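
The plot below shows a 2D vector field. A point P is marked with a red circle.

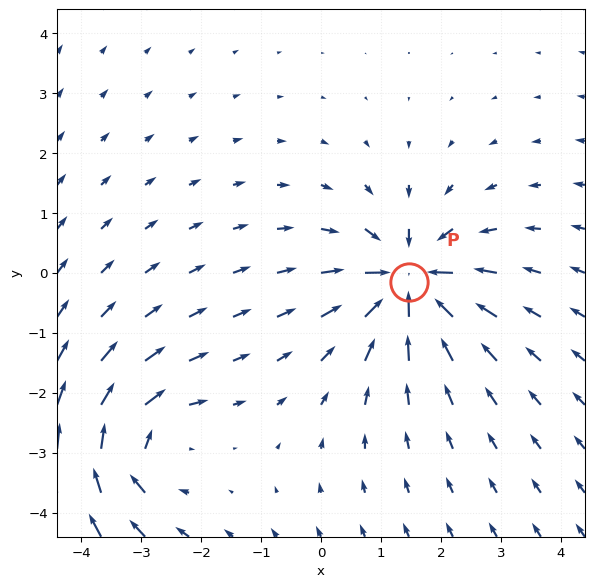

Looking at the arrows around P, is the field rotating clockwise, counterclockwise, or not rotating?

Near P at (1.5, -0.2) the arrows show no circulation. The curl there is ≈0.

not rotating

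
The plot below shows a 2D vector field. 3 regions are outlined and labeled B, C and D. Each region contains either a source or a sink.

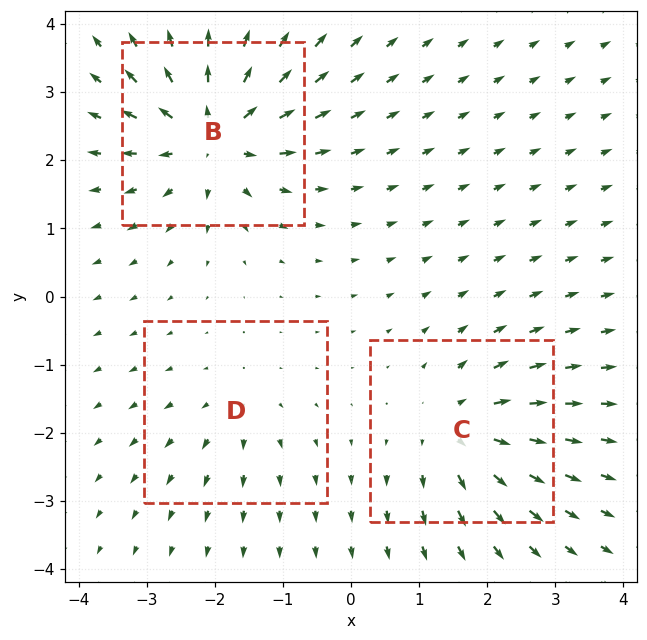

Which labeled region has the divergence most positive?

Divergence at each region's feature centre — B: about +6, C: about +4, D: about +2. Region B is most positive.

B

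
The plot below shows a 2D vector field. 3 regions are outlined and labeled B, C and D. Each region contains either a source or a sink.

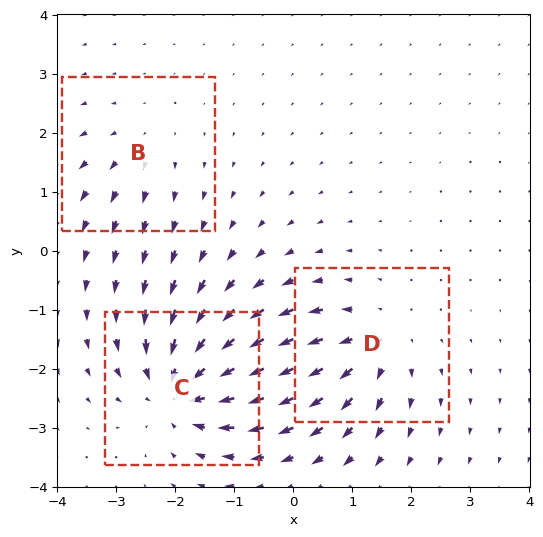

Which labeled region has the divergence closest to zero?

B

Divergence at each region's feature centre — B: about +2, C: about -5, D: about +4. Region B is closest to zero.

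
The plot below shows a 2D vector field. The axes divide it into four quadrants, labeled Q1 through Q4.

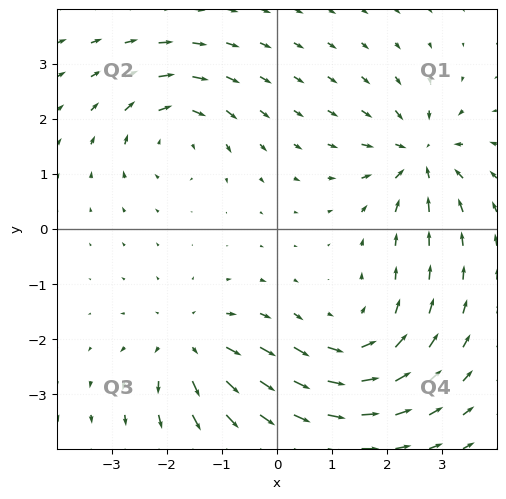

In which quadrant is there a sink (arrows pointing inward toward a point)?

Q1

The sink sits at approximately (2.6, 1.3), which lies in quadrant Q1. The divergence there is about -6, negative as expected for a sink.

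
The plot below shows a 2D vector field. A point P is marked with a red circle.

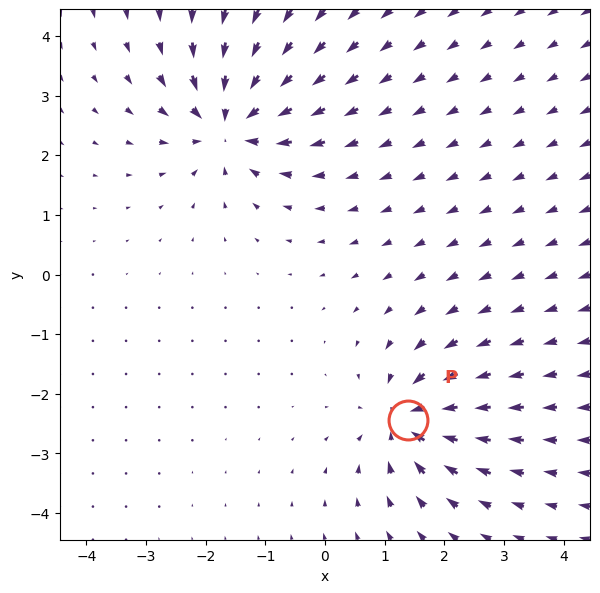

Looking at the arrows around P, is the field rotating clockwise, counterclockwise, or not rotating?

Near P at (1.4, -2.4) the arrows show no circulation. The curl there is ≈0.

not rotating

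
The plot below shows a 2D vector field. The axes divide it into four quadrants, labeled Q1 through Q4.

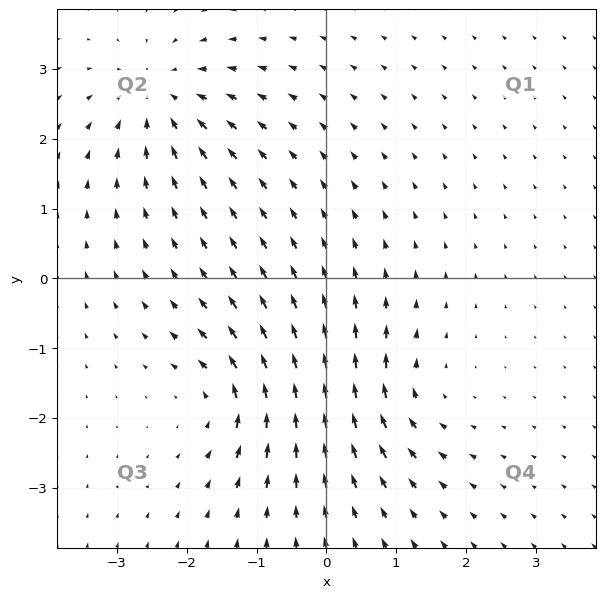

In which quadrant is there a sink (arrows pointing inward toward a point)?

The sink sits at approximately (-2.4, 2.6), which lies in quadrant Q2. The divergence there is about -5, negative as expected for a sink.

Q2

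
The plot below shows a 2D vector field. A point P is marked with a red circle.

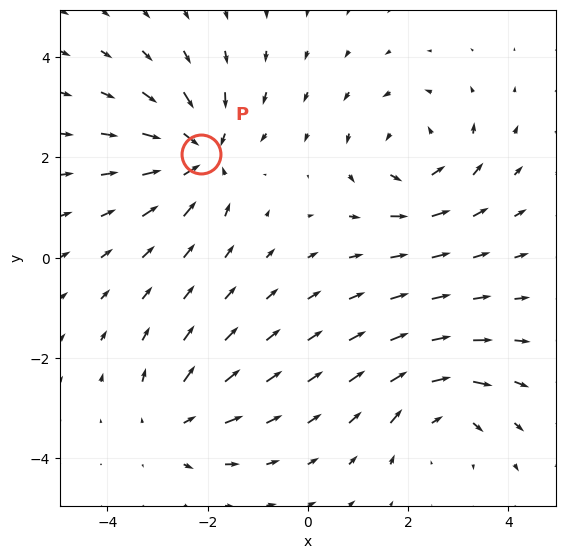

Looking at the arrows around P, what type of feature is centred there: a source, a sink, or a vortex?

At P (-2.1, 2.1) the arrows converge inward. Divergence about -6, curl ≈0 — negative divergence with near-zero curl is a sink.

sink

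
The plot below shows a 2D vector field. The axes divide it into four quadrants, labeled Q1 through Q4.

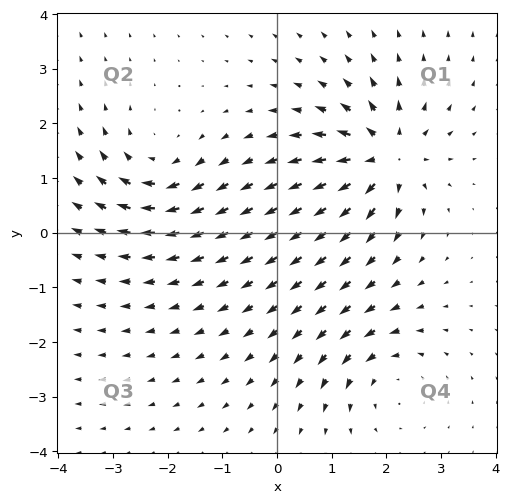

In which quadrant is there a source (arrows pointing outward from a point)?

Q1

The source sits at approximately (2.0, 1.4), which lies in quadrant Q1. The divergence there is about +7, positive as expected for a source.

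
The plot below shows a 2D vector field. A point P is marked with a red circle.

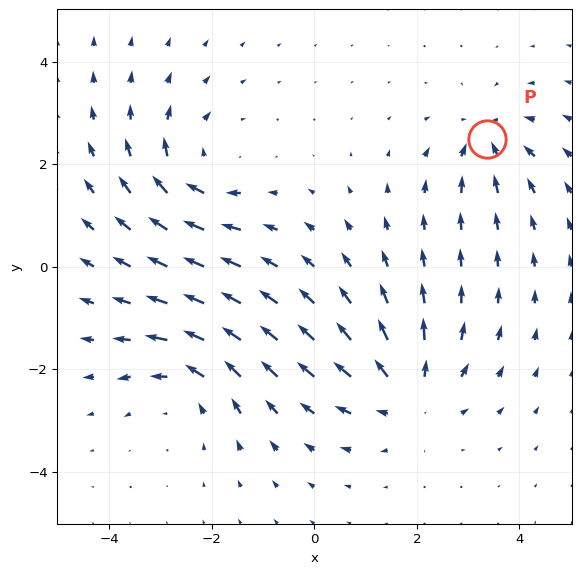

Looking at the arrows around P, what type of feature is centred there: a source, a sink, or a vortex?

At P (3.4, 2.5) the arrows converge inward. Divergence about -4, curl ≈0 — negative divergence with near-zero curl is a sink.

sink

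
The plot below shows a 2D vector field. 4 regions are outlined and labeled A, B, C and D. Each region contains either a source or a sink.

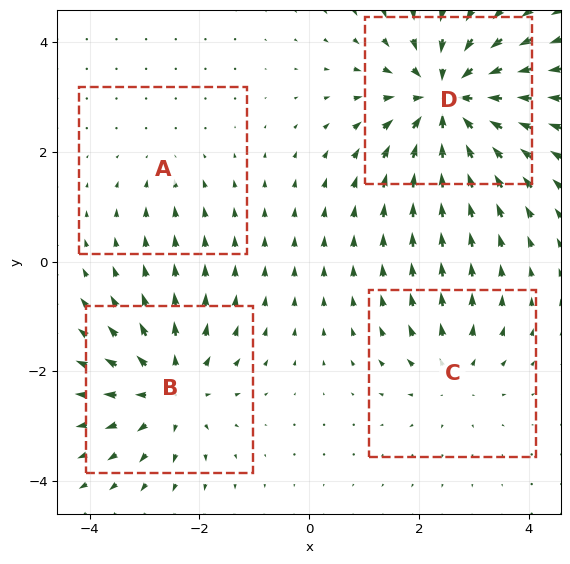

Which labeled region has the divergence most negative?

Divergence at each region's feature centre — A: about -2, B: about +5, C: about +3, D: about -7. Region D is most negative.

D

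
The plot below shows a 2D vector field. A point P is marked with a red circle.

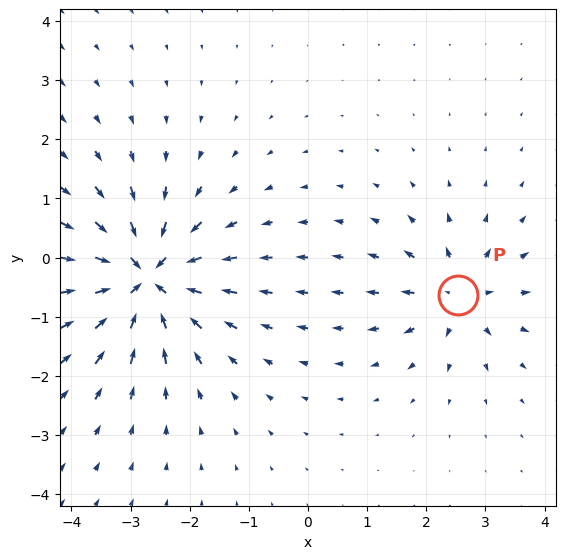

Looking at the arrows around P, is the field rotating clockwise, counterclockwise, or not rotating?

Near P at (2.5, -0.6) the arrows show no circulation. The curl there is ≈0.

not rotating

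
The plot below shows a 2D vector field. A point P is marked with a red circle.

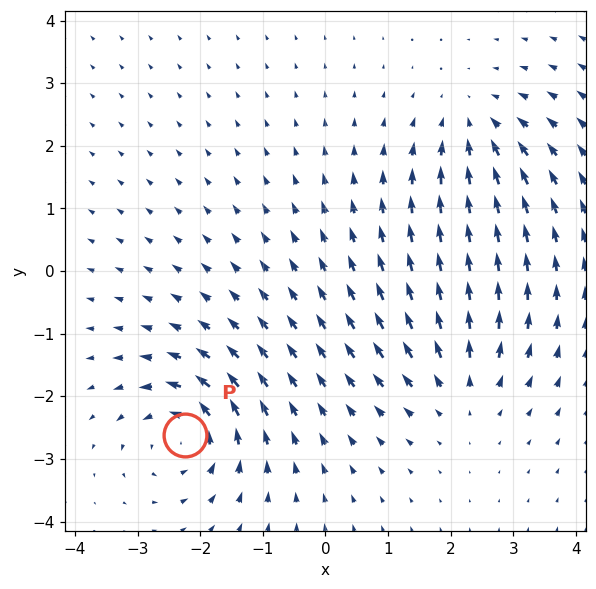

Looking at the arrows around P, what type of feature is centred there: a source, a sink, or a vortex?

vortex

At P (-2.2, -2.6) the arrows circulate counterclockwise. Divergence ≈0, curl about +6 — near-zero divergence with nonzero curl is a vortex.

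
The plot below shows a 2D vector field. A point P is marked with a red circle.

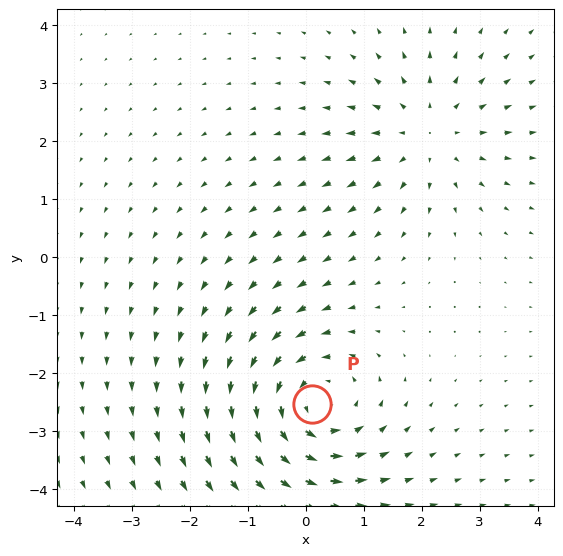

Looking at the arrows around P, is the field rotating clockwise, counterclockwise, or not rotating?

Near P at (0.1, -2.5) the arrows circulate counterclockwise. The curl (z-component) there is about +4; positive curl means counterclockwise rotation.

counterclockwise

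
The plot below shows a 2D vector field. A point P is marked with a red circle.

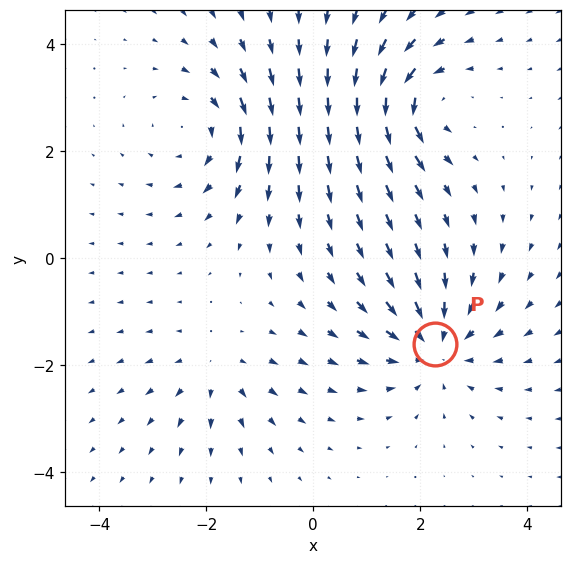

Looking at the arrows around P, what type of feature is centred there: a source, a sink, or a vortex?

At P (2.3, -1.6) the arrows converge inward. Divergence about -5, curl ≈0 — negative divergence with near-zero curl is a sink.

sink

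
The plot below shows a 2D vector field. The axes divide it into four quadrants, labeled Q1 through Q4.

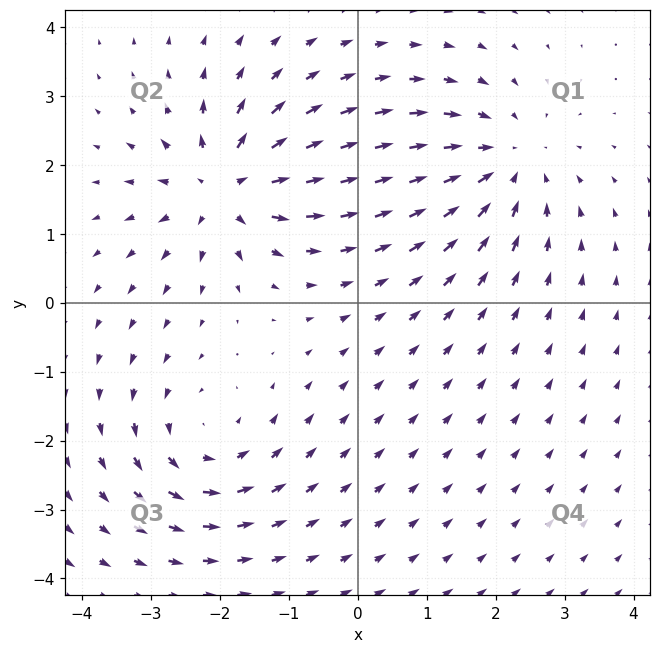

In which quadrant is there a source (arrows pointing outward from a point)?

Q2

The source sits at approximately (-1.9, 1.7), which lies in quadrant Q2. The divergence there is about +5, positive as expected for a source.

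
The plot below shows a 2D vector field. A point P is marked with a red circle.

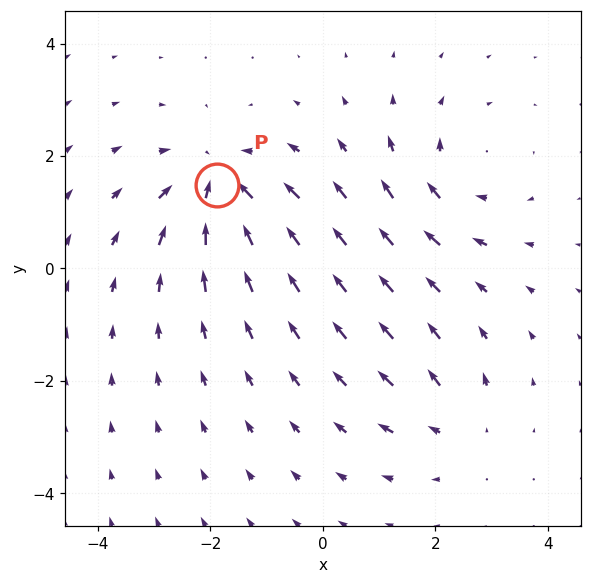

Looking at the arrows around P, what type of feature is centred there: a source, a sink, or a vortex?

sink

At P (-1.9, 1.5) the arrows converge inward. Divergence about -5, curl ≈0 — negative divergence with near-zero curl is a sink.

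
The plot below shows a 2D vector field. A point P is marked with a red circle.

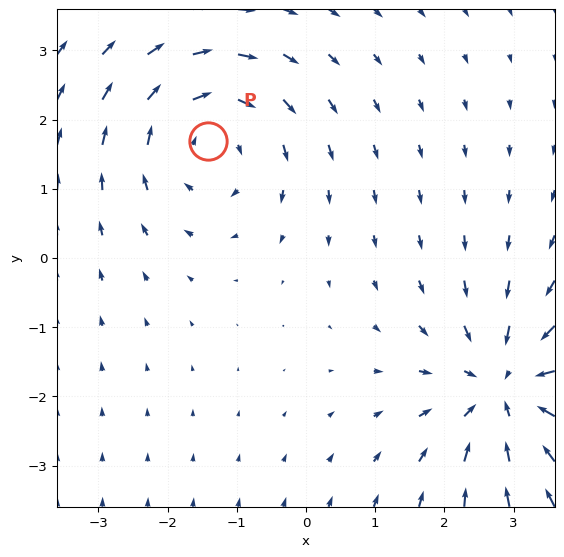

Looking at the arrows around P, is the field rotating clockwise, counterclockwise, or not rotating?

clockwise

Near P at (-1.4, 1.7) the arrows circulate clockwise. The curl (z-component) there is about -3; negative curl means clockwise rotation.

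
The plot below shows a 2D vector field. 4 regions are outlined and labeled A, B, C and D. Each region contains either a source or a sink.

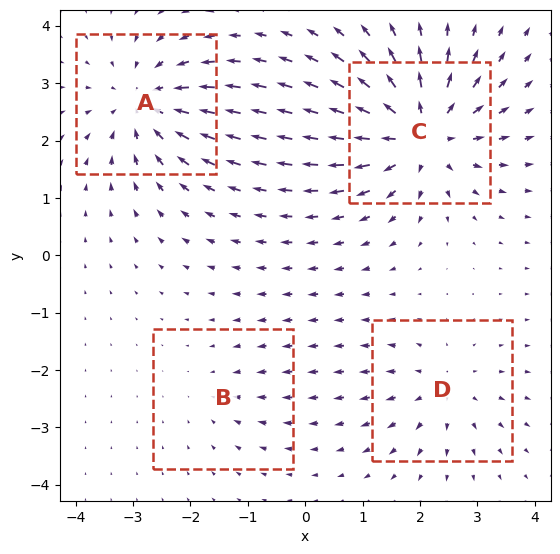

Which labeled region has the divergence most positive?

Divergence at each region's feature centre — A: about -6, B: about -2, C: about +8, D: about +4. Region C is most positive.

C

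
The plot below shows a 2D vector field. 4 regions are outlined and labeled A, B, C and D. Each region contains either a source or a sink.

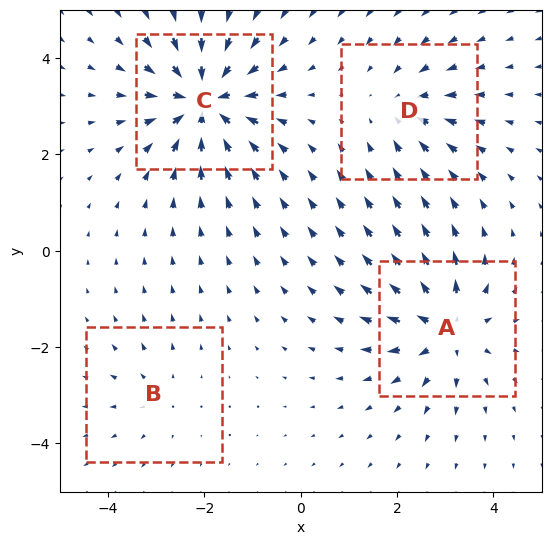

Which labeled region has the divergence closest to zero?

Divergence at each region's feature centre — A: about +5, B: about +2, C: about -7, D: about -3. Region B is closest to zero.

B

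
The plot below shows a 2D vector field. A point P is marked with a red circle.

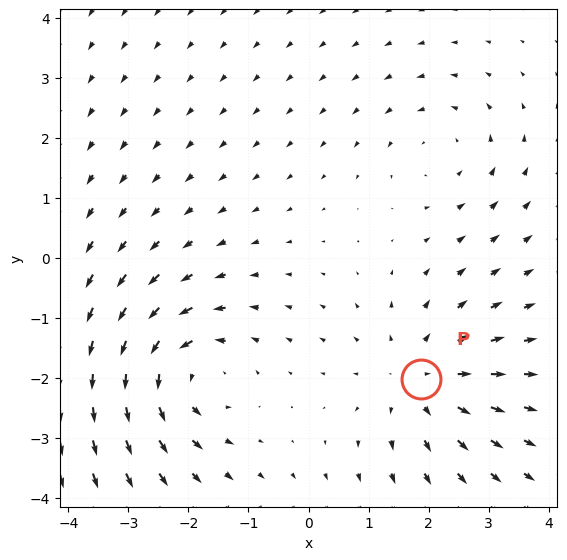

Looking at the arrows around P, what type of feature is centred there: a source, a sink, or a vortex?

At P (1.9, -2.0) the arrows spread outward. Divergence about +3, curl ≈0 — positive divergence with near-zero curl is a source.

source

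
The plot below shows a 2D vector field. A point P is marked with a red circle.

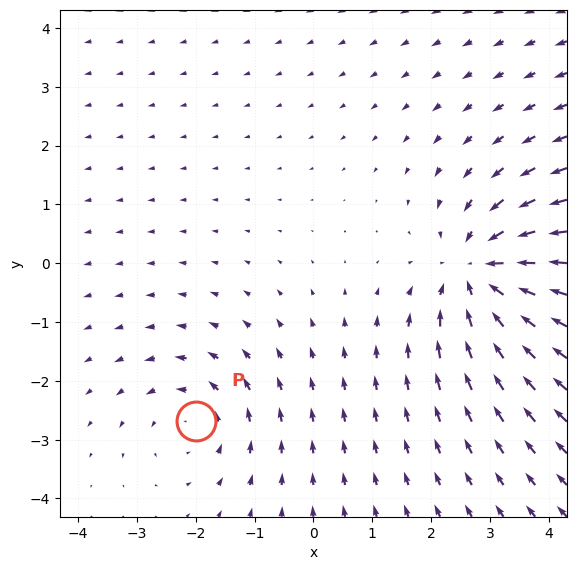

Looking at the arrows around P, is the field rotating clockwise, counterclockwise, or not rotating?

Near P at (-2.0, -2.7) the arrows circulate counterclockwise. The curl (z-component) there is about +3; positive curl means counterclockwise rotation.

counterclockwise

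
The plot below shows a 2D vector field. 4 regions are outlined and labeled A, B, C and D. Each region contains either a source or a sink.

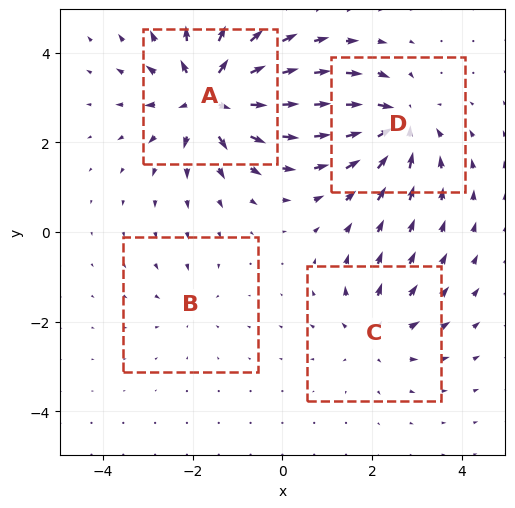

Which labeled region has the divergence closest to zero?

Divergence at each region's feature centre — A: about +8, B: about -2, C: about +4, D: about -6. Region B is closest to zero.

B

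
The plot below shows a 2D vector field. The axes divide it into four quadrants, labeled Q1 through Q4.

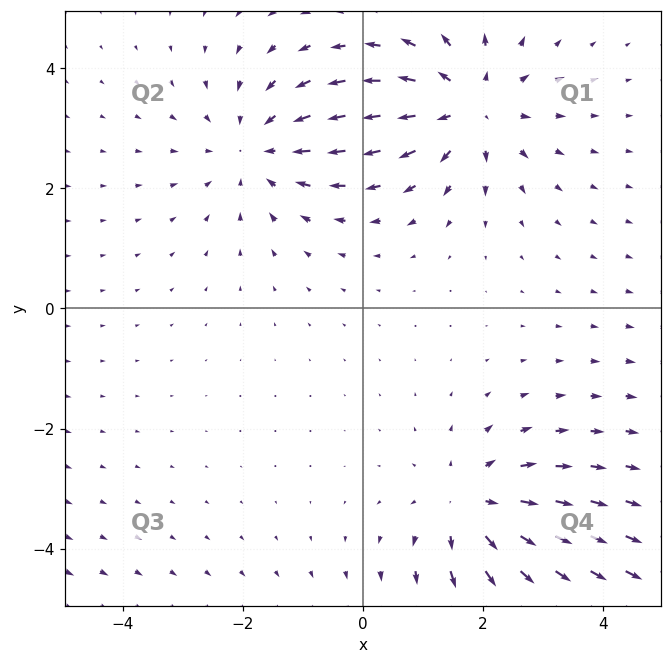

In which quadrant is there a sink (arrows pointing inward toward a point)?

Q2

The sink sits at approximately (-1.8, 2.7), which lies in quadrant Q2. The divergence there is about -3, negative as expected for a sink.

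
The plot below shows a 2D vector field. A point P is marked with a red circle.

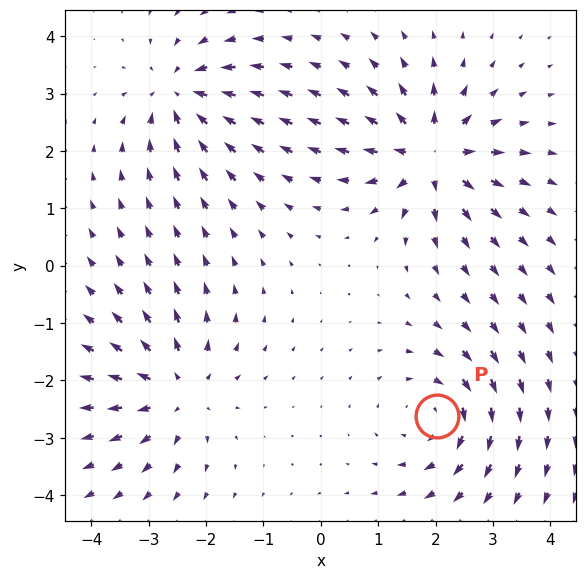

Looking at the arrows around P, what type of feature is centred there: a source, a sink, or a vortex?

At P (2.0, -2.6) the arrows circulate clockwise. Divergence ≈0, curl about -3 — near-zero divergence with nonzero curl is a vortex.

vortex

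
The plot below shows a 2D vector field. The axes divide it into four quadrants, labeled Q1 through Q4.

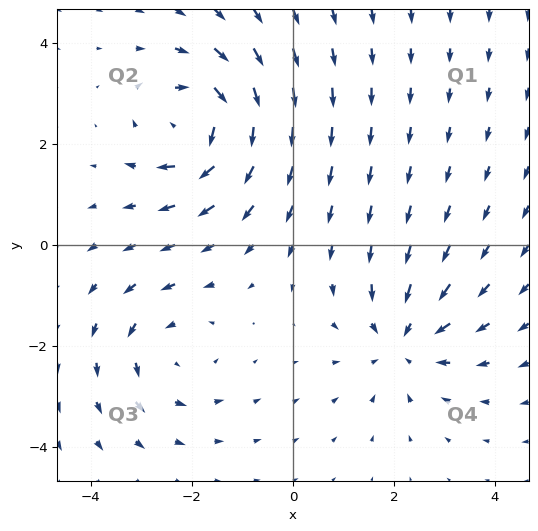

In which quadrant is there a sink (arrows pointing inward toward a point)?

The sink sits at approximately (2.2, -1.9), which lies in quadrant Q4. The divergence there is about -3, negative as expected for a sink.

Q4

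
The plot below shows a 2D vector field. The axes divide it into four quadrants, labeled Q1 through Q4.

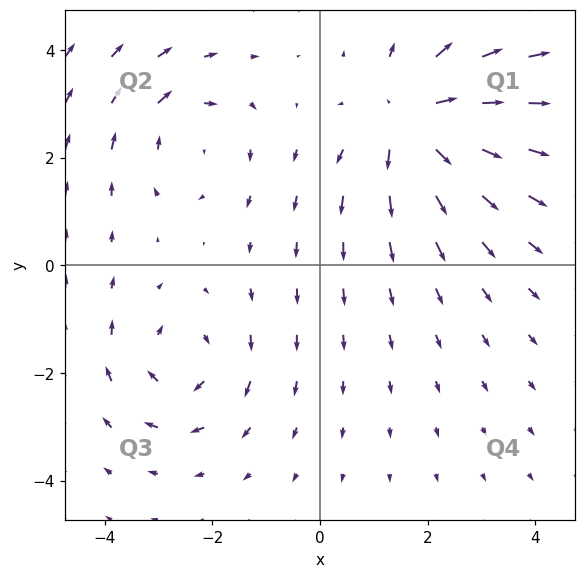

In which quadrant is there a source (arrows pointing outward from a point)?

The source sits at approximately (1.7, 2.7), which lies in quadrant Q1. The divergence there is about +4, positive as expected for a source.

Q1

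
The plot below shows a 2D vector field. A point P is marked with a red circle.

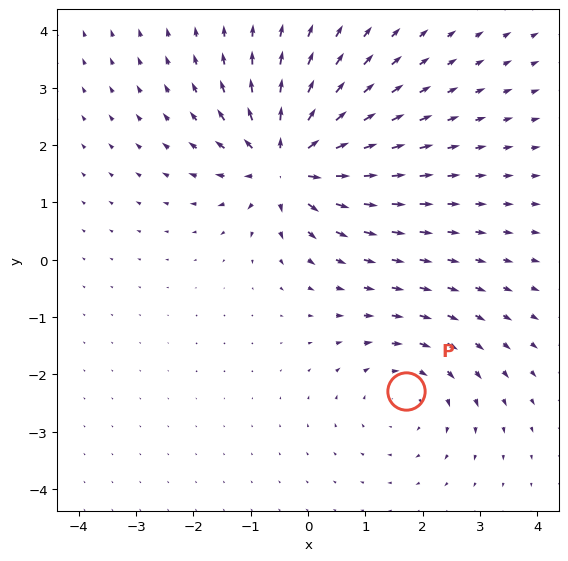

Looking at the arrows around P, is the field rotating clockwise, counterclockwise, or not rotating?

Near P at (1.7, -2.3) the arrows circulate clockwise. The curl (z-component) there is about -2; negative curl means clockwise rotation.

clockwise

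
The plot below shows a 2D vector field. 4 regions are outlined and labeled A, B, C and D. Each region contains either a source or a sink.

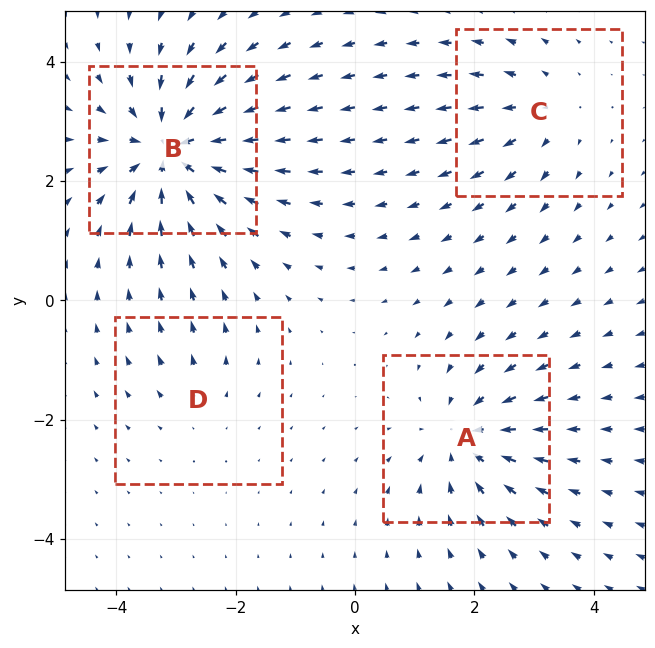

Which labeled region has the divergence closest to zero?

Divergence at each region's feature centre — A: about -5, B: about -8, C: about +4, D: about +2. Region D is closest to zero.

D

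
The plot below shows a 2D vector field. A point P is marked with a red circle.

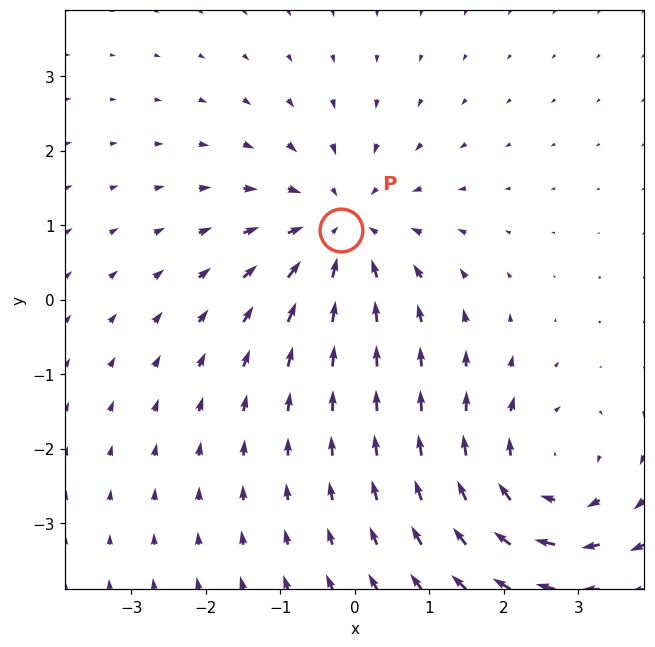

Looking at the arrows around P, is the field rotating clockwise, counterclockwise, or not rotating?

Near P at (-0.2, 0.9) the arrows show no circulation. The curl there is ≈0.

not rotating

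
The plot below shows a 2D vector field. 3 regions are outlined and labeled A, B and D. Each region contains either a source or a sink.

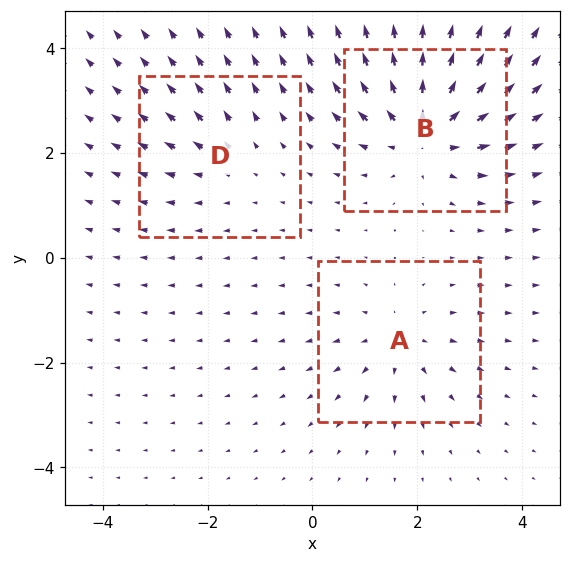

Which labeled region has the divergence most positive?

Divergence at each region's feature centre — A: about +3, B: about +5, D: about +2. Region B is most positive.

B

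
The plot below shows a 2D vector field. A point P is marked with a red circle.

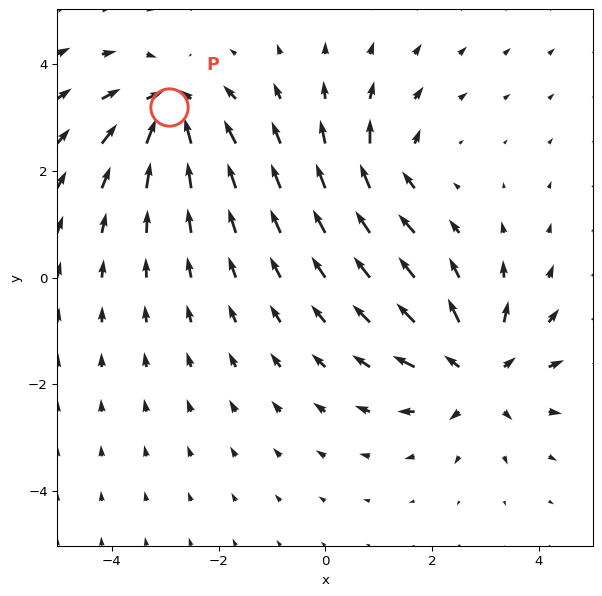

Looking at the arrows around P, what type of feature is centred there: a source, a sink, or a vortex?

sink

At P (-2.9, 3.2) the arrows converge inward. Divergence about -5, curl ≈0 — negative divergence with near-zero curl is a sink.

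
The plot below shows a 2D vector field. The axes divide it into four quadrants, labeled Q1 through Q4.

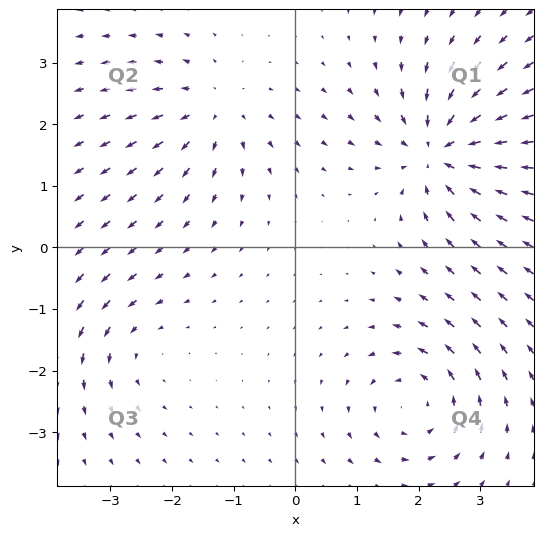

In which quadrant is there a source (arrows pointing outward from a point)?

The source sits at approximately (-1.3, 2.2), which lies in quadrant Q2. The divergence there is about +4, positive as expected for a source.

Q2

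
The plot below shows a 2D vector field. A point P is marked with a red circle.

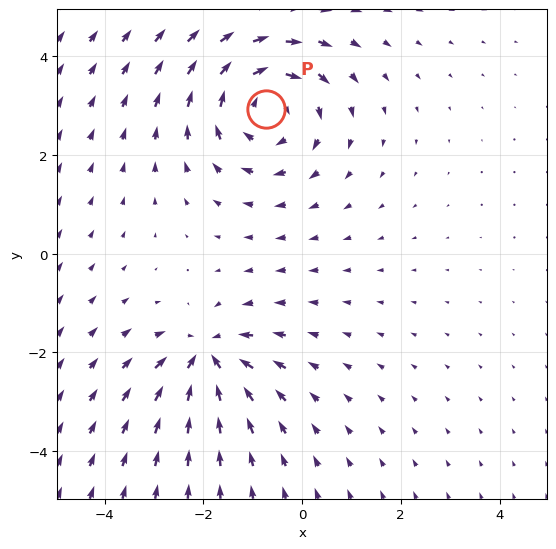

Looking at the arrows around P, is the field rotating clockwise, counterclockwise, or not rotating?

Near P at (-0.7, 2.9) the arrows circulate clockwise. The curl (z-component) there is about -4; negative curl means clockwise rotation.

clockwise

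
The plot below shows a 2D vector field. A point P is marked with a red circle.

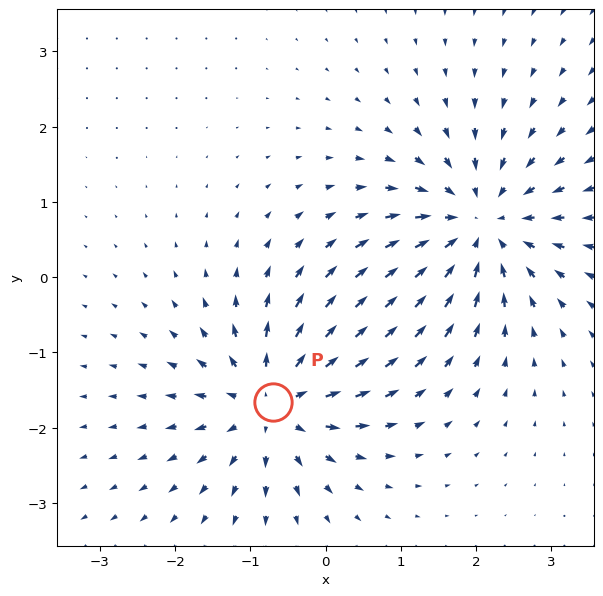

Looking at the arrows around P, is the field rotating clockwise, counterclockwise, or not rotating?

not rotating

Near P at (-0.7, -1.7) the arrows show no circulation. The curl there is ≈0.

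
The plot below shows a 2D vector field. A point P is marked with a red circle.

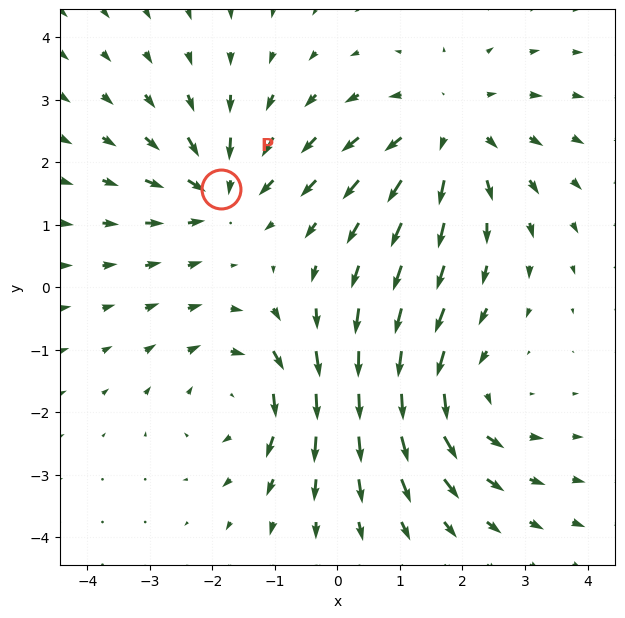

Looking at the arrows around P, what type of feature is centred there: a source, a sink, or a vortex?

sink

At P (-1.9, 1.6) the arrows converge inward. Divergence about -5, curl ≈0 — negative divergence with near-zero curl is a sink.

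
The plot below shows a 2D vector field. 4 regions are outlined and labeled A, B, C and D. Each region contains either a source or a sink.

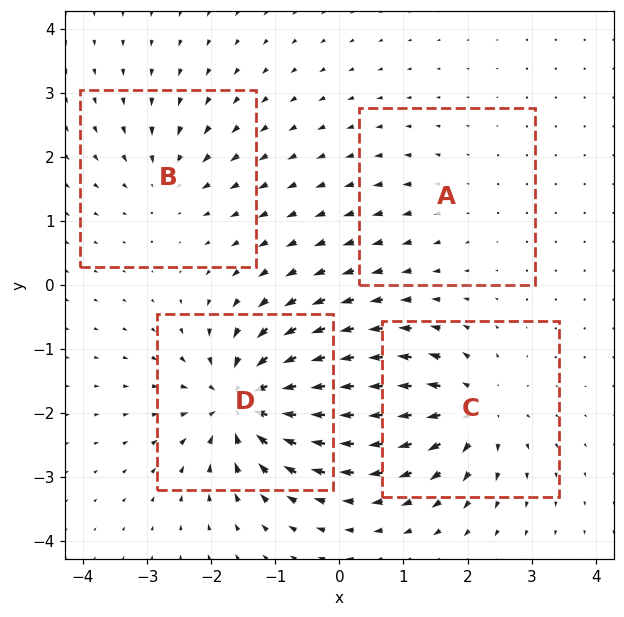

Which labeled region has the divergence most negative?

Divergence at each region's feature centre — A: about +2, B: about -4, C: about +7, D: about -9. Region D is most negative.

D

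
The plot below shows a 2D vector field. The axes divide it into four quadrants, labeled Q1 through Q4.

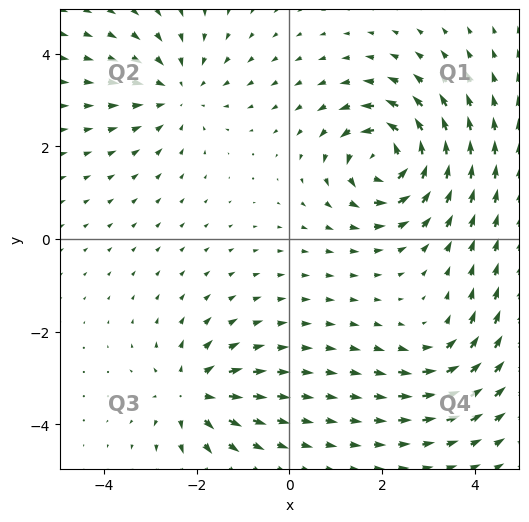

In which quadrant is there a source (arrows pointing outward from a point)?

Q3

The source sits at approximately (-2.1, -3.3), which lies in quadrant Q3. The divergence there is about +4, positive as expected for a source.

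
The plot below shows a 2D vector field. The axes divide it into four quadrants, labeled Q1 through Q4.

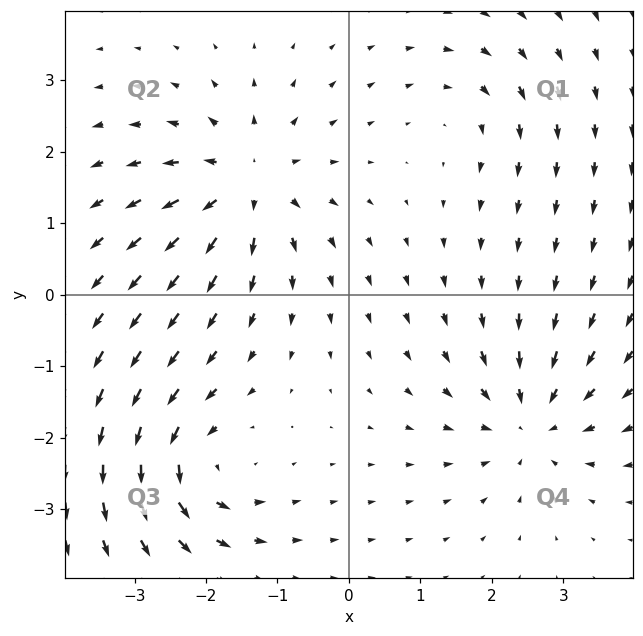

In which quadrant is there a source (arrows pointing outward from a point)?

Q2

The source sits at approximately (-1.4, 1.6), which lies in quadrant Q2. The divergence there is about +6, positive as expected for a source.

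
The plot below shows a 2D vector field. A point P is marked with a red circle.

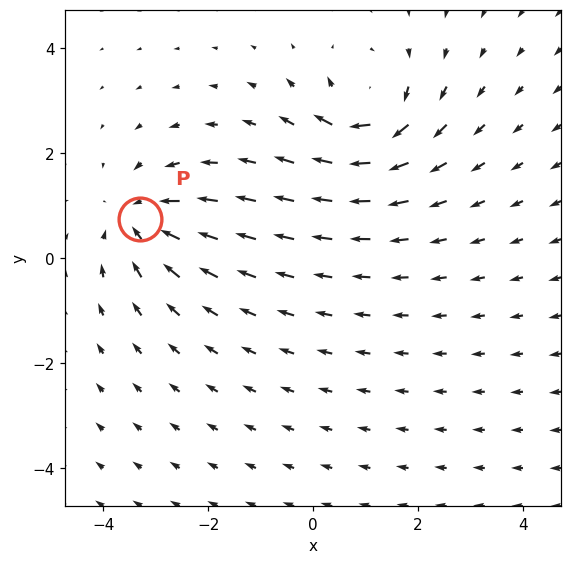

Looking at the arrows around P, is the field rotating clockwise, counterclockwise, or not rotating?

not rotating

Near P at (-3.3, 0.7) the arrows show no circulation. The curl there is ≈0.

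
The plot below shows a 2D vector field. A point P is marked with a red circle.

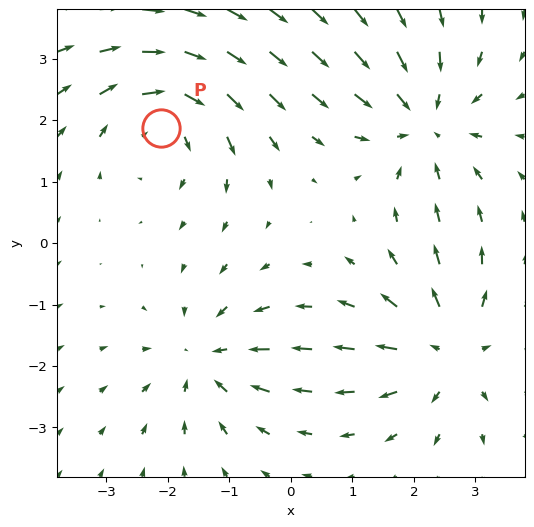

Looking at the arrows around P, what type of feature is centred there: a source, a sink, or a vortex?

At P (-2.1, 1.9) the arrows circulate clockwise. Divergence ≈0, curl about -4 — near-zero divergence with nonzero curl is a vortex.

vortex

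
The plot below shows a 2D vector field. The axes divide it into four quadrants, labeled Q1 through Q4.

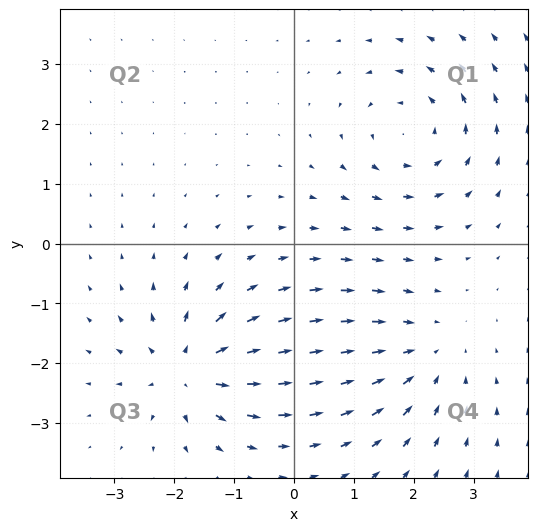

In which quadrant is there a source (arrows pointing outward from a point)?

Q3

The source sits at approximately (-1.8, -2.1), which lies in quadrant Q3. The divergence there is about +5, positive as expected for a source.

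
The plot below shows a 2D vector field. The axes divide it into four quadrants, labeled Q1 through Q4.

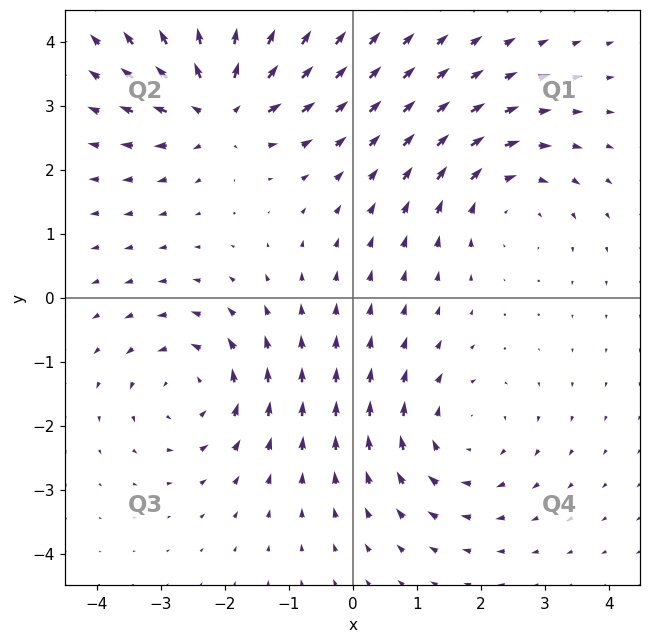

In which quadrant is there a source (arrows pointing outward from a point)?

Q2

The source sits at approximately (-2.1, 3.0), which lies in quadrant Q2. The divergence there is about +6, positive as expected for a source.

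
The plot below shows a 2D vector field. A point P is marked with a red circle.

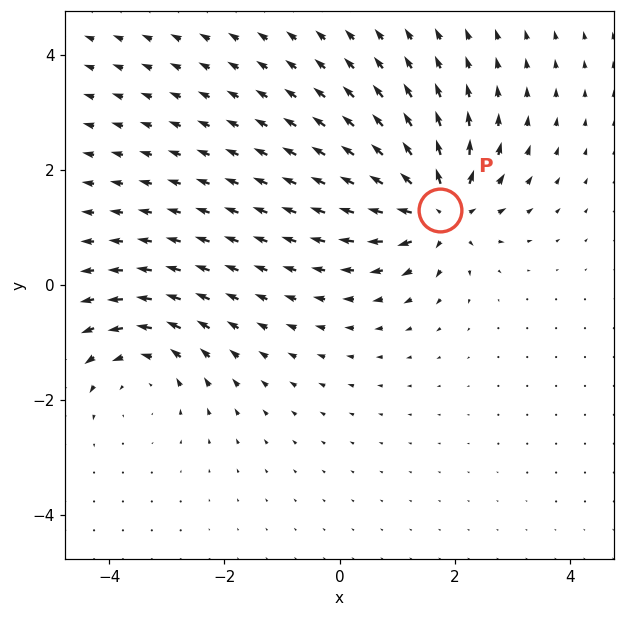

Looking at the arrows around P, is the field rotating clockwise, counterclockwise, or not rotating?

Near P at (1.7, 1.3) the arrows show no circulation. The curl there is ≈0.

not rotating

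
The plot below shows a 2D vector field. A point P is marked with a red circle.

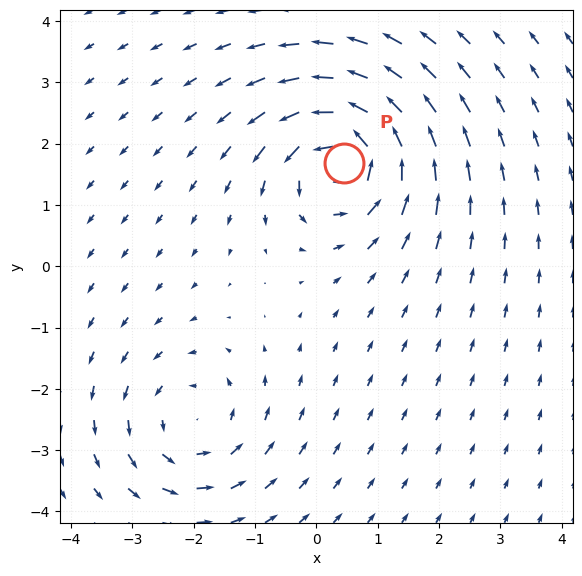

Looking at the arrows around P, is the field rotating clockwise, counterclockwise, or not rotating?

counterclockwise

Near P at (0.5, 1.7) the arrows circulate counterclockwise. The curl (z-component) there is about +7; positive curl means counterclockwise rotation.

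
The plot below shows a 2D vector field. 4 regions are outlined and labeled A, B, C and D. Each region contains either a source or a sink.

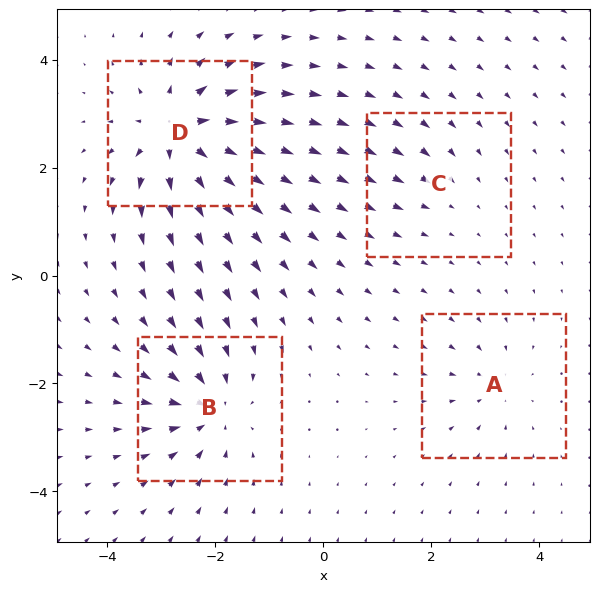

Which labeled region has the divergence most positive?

D

Divergence at each region's feature centre — A: about -4, B: about -6, C: about -2, D: about +9. Region D is most positive.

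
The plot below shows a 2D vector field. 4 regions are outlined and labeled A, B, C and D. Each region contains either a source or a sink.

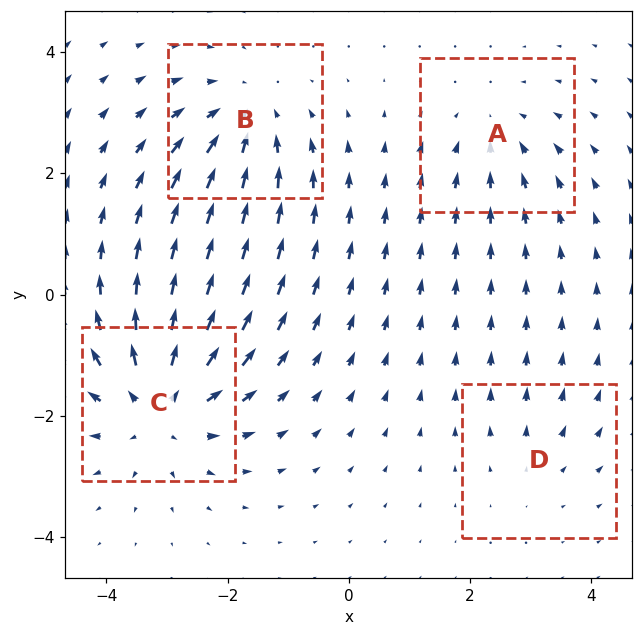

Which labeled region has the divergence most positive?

Divergence at each region's feature centre — A: about -3, B: about -4, C: about +6, D: about +2. Region C is most positive.

C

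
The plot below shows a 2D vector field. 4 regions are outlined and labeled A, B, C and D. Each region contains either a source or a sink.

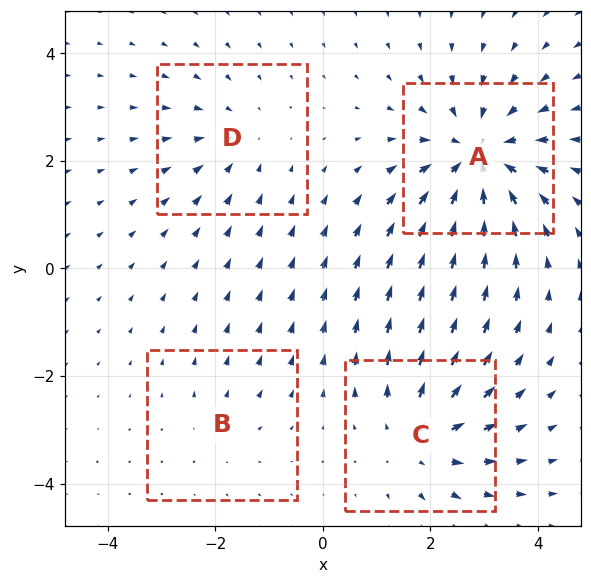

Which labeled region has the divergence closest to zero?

B

Divergence at each region's feature centre — A: about -6, B: about +2, C: about +4, D: about -3. Region B is closest to zero.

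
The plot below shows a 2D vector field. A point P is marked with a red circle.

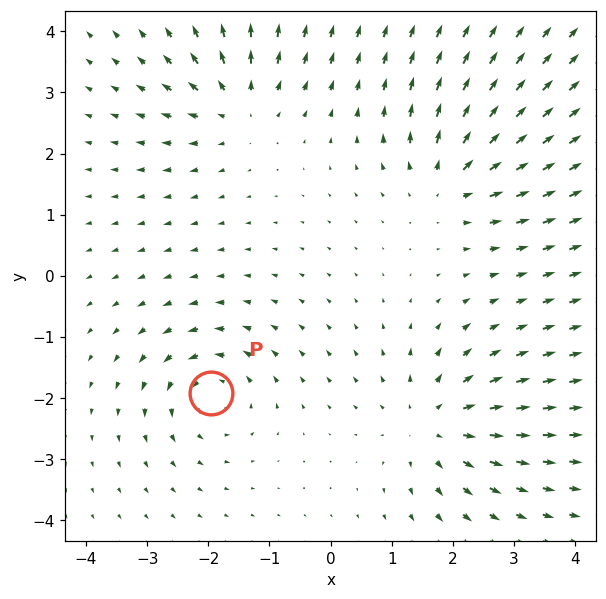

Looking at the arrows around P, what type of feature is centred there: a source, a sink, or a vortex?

vortex

At P (-2.0, -1.9) the arrows circulate counterclockwise. Divergence ≈0, curl about +5 — near-zero divergence with nonzero curl is a vortex.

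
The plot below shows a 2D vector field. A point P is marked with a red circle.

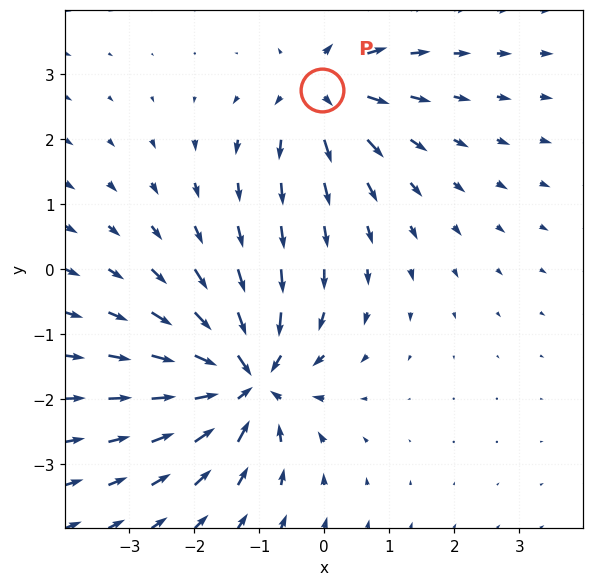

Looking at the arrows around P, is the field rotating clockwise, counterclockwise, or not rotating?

not rotating

Near P at (-0.0, 2.8) the arrows show no circulation. The curl there is ≈0.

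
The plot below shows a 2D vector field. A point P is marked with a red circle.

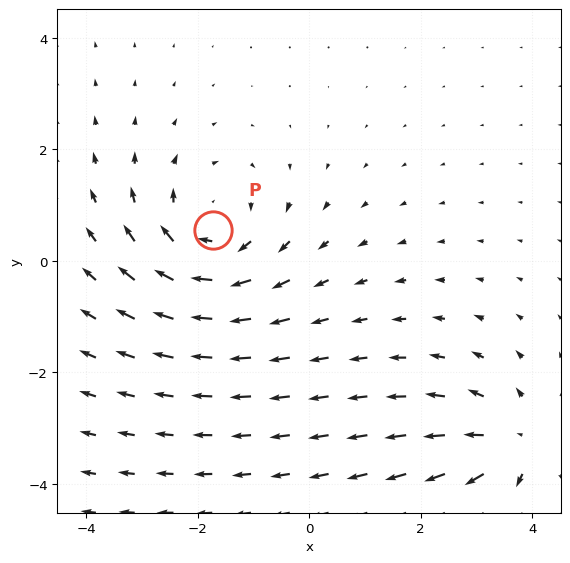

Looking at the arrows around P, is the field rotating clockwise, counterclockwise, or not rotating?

Near P at (-1.7, 0.5) the arrows circulate clockwise. The curl (z-component) there is about -3; negative curl means clockwise rotation.

clockwise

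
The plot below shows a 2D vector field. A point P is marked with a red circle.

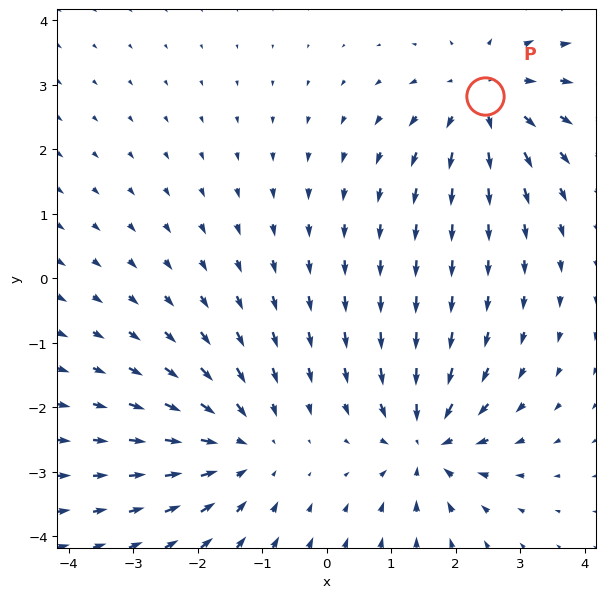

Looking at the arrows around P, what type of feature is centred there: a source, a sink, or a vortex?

At P (2.5, 2.8) the arrows spread outward. Divergence about +4, curl ≈0 — positive divergence with near-zero curl is a source.

source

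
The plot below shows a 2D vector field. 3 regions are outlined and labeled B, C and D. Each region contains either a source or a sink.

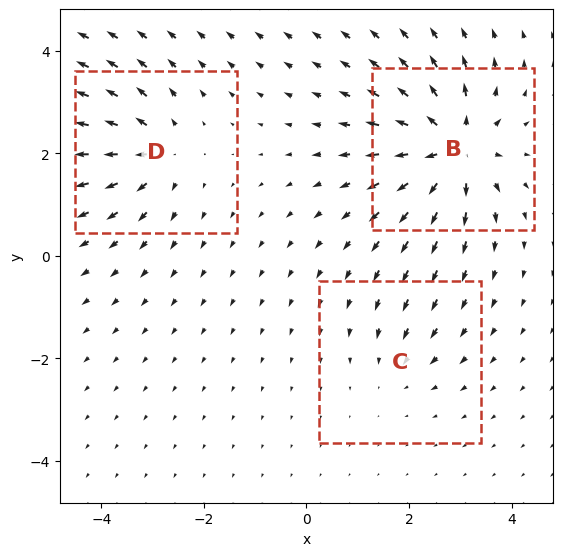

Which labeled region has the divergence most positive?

Divergence at each region's feature centre — B: about +6, C: about -2, D: about +4. Region B is most positive.

B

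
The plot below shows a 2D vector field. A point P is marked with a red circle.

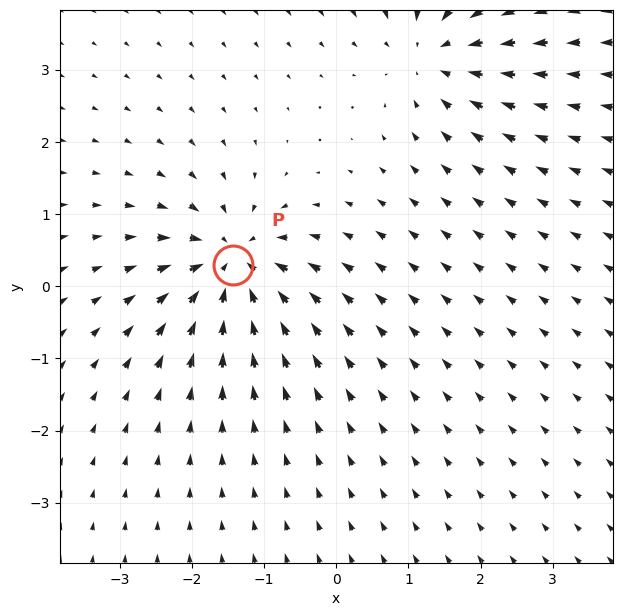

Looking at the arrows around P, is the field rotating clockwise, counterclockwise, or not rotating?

Near P at (-1.4, 0.3) the arrows show no circulation. The curl there is ≈0.

not rotating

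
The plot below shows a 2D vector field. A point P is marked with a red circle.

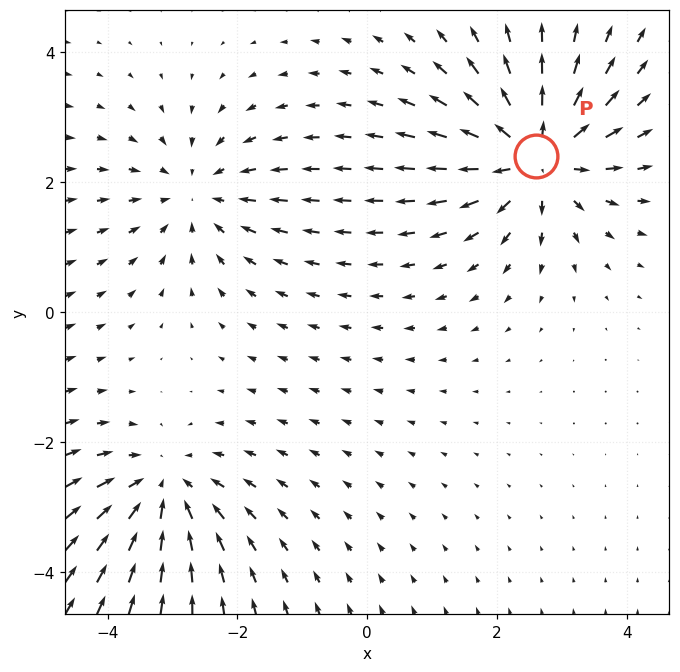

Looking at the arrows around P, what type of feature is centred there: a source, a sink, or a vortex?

source

At P (2.6, 2.4) the arrows spread outward. Divergence about +6, curl ≈0 — positive divergence with near-zero curl is a source.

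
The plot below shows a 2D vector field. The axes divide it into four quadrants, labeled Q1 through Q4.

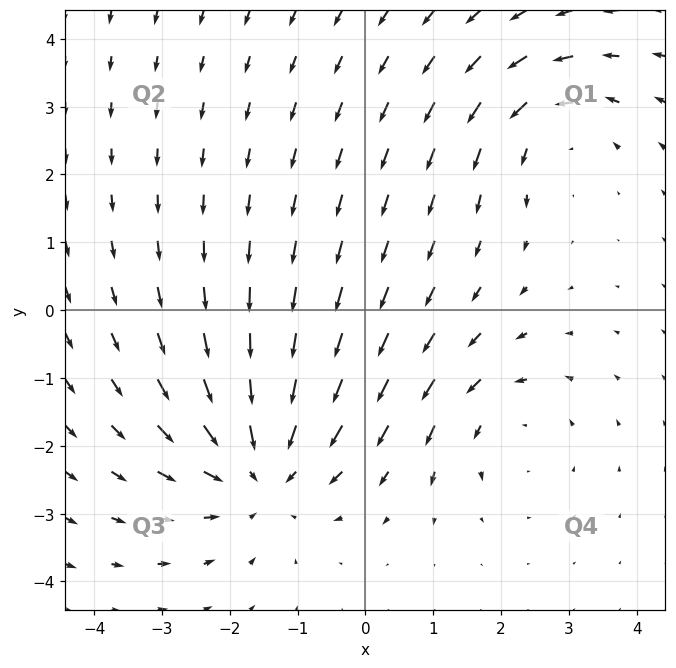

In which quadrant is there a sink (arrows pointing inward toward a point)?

Q3

The sink sits at approximately (-1.5, -2.3), which lies in quadrant Q3. The divergence there is about -4, negative as expected for a sink.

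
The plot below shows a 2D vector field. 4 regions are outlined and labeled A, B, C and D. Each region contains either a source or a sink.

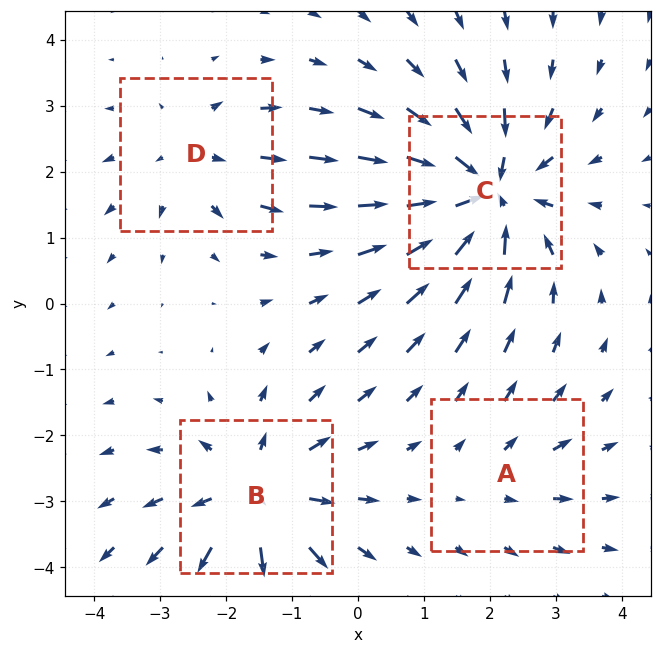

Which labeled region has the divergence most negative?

C

Divergence at each region's feature centre — A: about +2, B: about +5, C: about -7, D: about +3. Region C is most negative.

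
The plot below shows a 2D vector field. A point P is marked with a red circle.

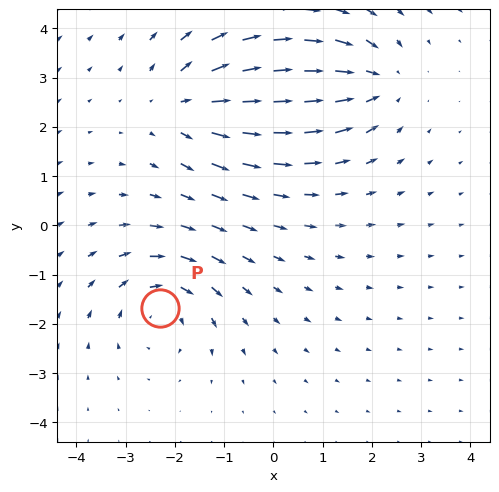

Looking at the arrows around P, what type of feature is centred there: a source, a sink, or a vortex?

At P (-2.3, -1.7) the arrows circulate clockwise. Divergence ≈0, curl about -5 — near-zero divergence with nonzero curl is a vortex.

vortex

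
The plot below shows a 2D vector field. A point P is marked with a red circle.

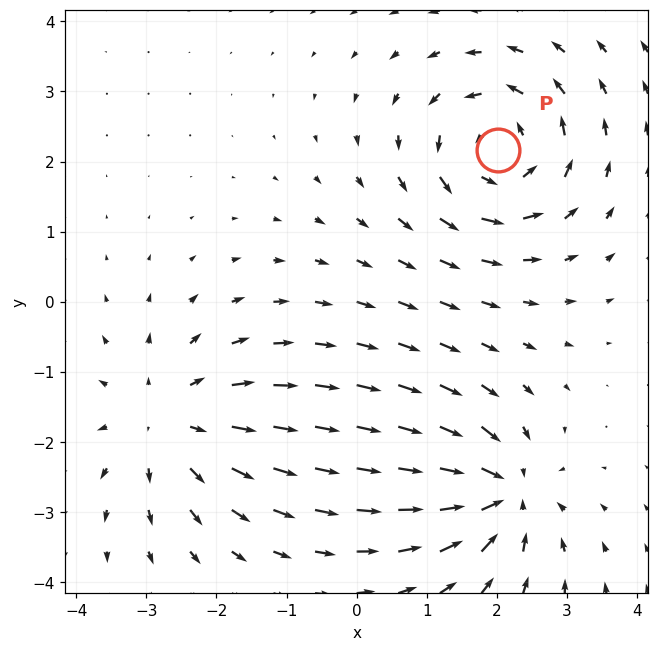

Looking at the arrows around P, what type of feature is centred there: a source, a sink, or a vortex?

vortex

At P (2.0, 2.2) the arrows circulate counterclockwise. Divergence ≈0, curl about +5 — near-zero divergence with nonzero curl is a vortex.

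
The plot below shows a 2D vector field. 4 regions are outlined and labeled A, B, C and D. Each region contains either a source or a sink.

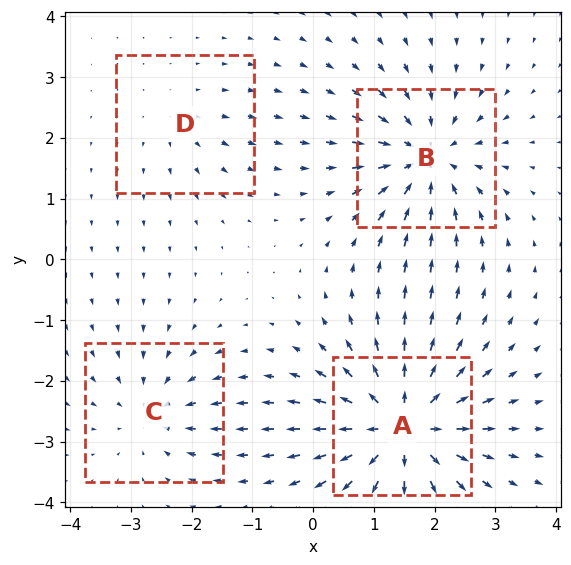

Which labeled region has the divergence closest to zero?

D

Divergence at each region's feature centre — A: about +8, B: about -6, C: about -4, D: about +2. Region D is closest to zero.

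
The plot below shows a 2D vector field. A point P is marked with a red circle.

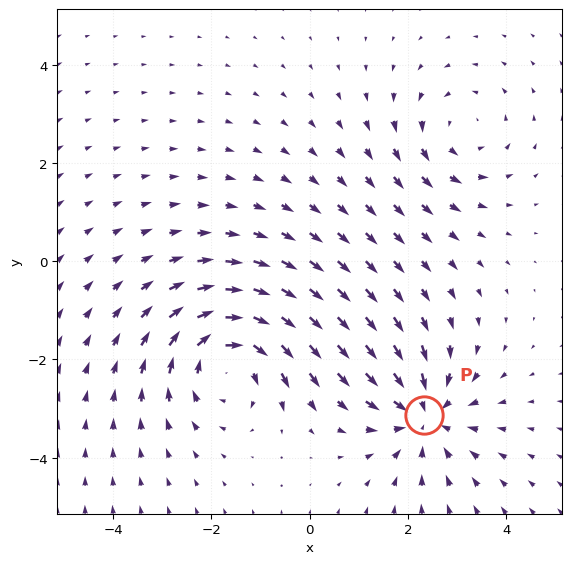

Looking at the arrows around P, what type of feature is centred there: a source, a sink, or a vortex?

At P (2.3, -3.1) the arrows converge inward. Divergence about -5, curl ≈0 — negative divergence with near-zero curl is a sink.

sink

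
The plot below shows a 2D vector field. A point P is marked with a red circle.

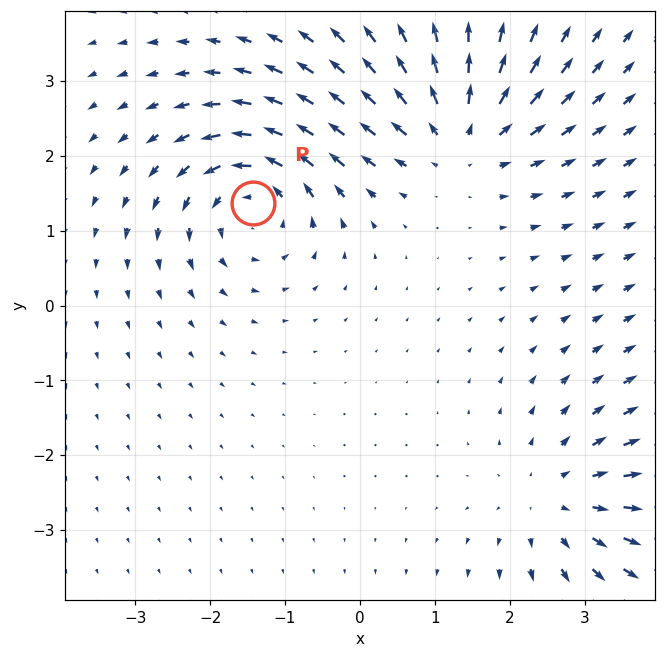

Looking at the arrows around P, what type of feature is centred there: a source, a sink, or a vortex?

At P (-1.4, 1.4) the arrows circulate counterclockwise. Divergence ≈0, curl about +6 — near-zero divergence with nonzero curl is a vortex.

vortex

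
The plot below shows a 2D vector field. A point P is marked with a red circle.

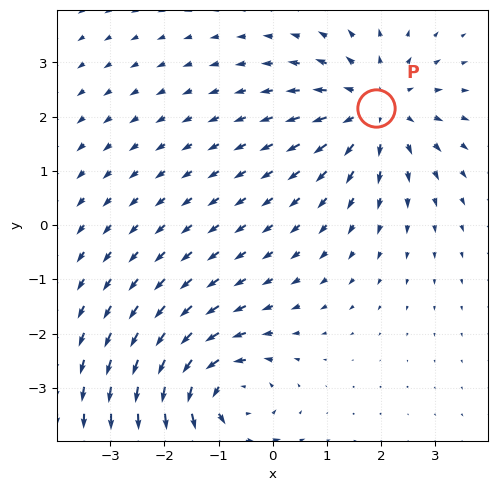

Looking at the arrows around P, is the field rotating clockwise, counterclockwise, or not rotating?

not rotating

Near P at (1.9, 2.2) the arrows show no circulation. The curl there is ≈0.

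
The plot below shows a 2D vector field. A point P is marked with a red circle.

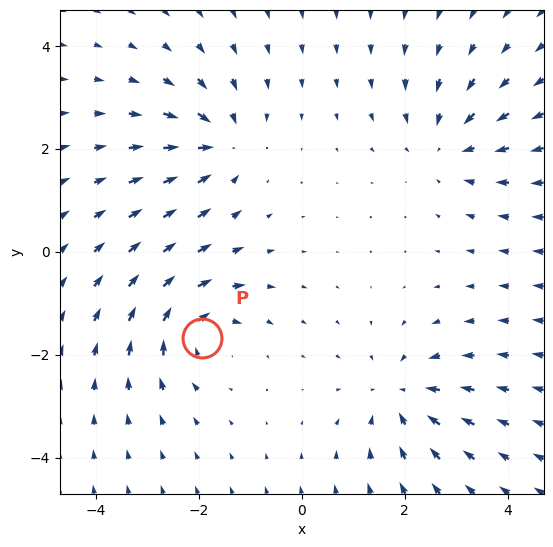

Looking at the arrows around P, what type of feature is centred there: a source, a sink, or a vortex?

vortex

At P (-1.9, -1.7) the arrows circulate clockwise. Divergence ≈0, curl about -6 — near-zero divergence with nonzero curl is a vortex.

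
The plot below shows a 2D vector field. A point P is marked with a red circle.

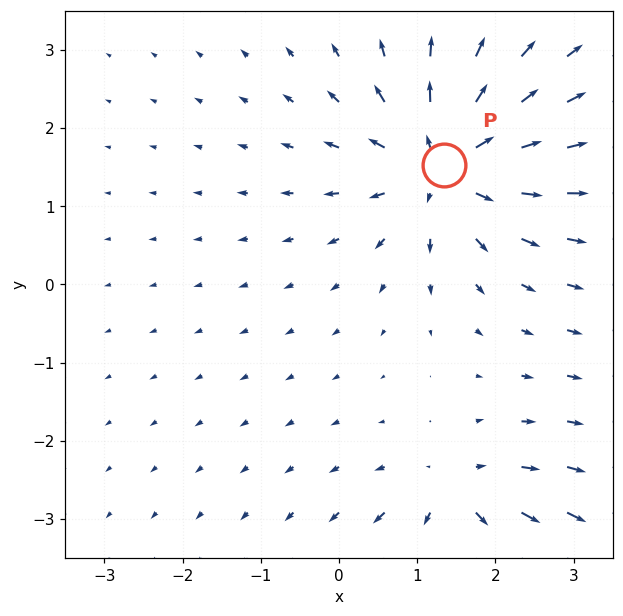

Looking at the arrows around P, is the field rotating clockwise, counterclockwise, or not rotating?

not rotating

Near P at (1.3, 1.5) the arrows show no circulation. The curl there is ≈0.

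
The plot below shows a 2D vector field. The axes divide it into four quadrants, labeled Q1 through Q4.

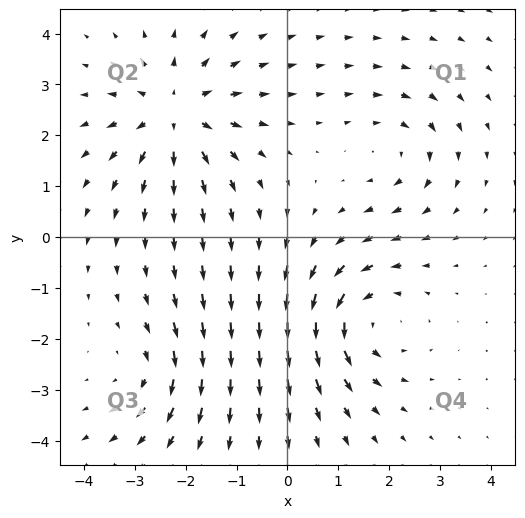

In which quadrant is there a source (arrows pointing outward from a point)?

The source sits at approximately (-2.2, 2.4), which lies in quadrant Q2. The divergence there is about +5, positive as expected for a source.

Q2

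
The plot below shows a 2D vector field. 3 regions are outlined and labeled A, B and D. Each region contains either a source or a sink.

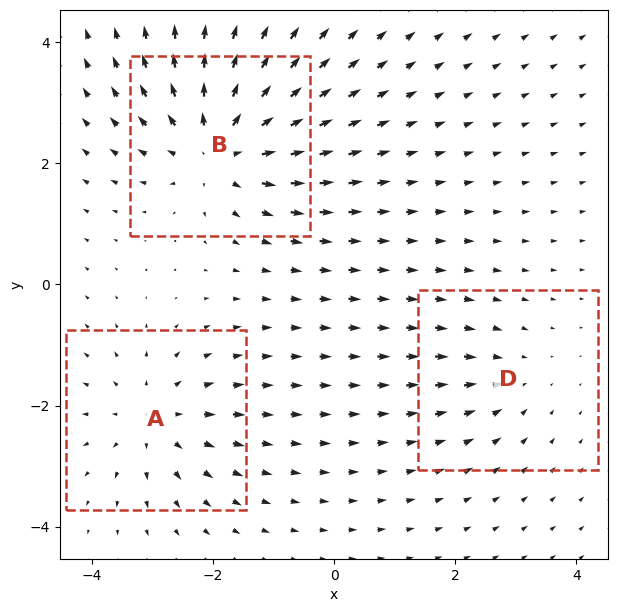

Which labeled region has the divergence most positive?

Divergence at each region's feature centre — A: about +3, B: about +5, D: about -2. Region B is most positive.

B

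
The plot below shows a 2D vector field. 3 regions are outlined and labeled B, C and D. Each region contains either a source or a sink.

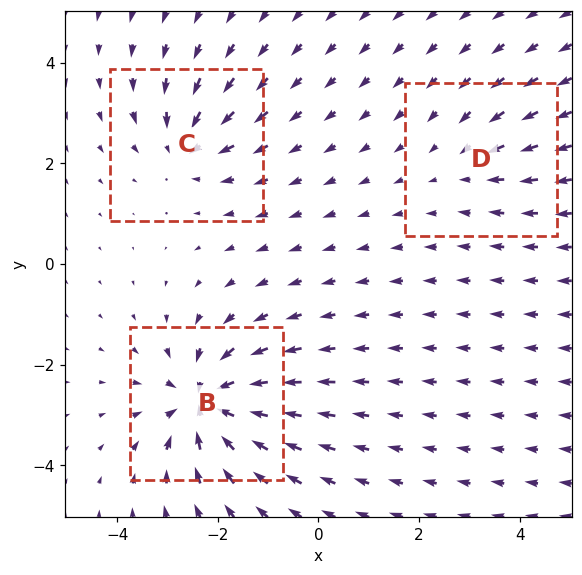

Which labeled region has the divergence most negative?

Divergence at each region's feature centre — B: about -6, C: about -4, D: about -2. Region B is most negative.

B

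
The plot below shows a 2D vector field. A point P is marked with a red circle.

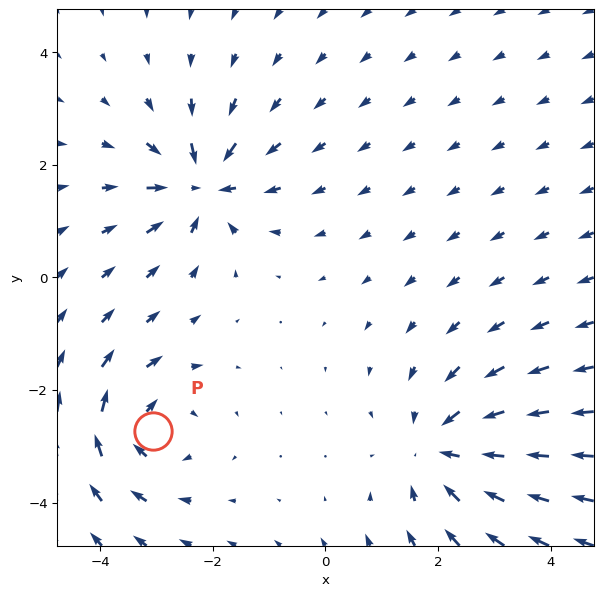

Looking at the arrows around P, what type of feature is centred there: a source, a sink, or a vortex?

At P (-3.1, -2.7) the arrows circulate clockwise. Divergence ≈0, curl about -5 — near-zero divergence with nonzero curl is a vortex.

vortex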